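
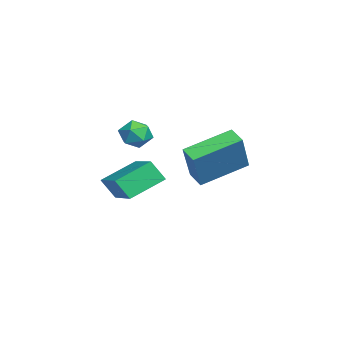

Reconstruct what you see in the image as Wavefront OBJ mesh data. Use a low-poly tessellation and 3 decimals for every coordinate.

v 1.709 -0.089 1.3
v 1.607 -0.621 2.117
v 1.029 1.134 2.011
v 0.927 0.603 2.828
v 3.553 0.557 1.952
v 3.451 0.026 2.769
v 2.873 1.781 2.663
v 2.771 1.249 3.48
v -1.674 0.93 3.722
v -1.295 0.785 3.108
v -2.485 0.115 3.412
v -2.106 -0.03 2.798
v -1.831 -0.22 3.454
v -1.33 0.284 3.646
v -2.45 0.616 2.874
v -1.949 1.12 3.066
v -1.774 0.591 2.584
v -1.391 0.075 2.943
v -2.389 0.825 3.577
v -2.006 0.309 3.936
v -1.167 2.924 0.882
v -1.786 2.514 1.205
v -1.966 4.74 1.657
v -2.585 4.33 1.979
v -0.135 2.67 2.541
v -0.754 2.26 2.863
v -0.934 4.486 3.315
v -1.553 4.076 3.638
f 2 4 1
f 5 2 1
f 1 4 3
f 3 5 1
f 2 8 4
f 6 2 5
f 6 8 2
f 4 8 3
f 7 5 3
f 3 8 7
f 7 6 5
f 8 6 7
f 9 20 14
f 9 14 10
f 9 10 16
f 9 16 19
f 9 19 20
f 10 14 18
f 14 20 13
f 20 19 11
f 19 16 15
f 16 10 17
f 12 18 13
f 12 13 11
f 12 11 15
f 12 15 17
f 12 17 18
f 13 18 14
f 11 13 20
f 15 11 19
f 17 15 16
f 18 17 10
f 22 24 21
f 25 22 21
f 21 24 23
f 23 25 21
f 22 28 24
f 26 22 25
f 26 28 22
f 24 28 23
f 27 25 23
f 23 28 27
f 27 26 25
f 28 26 27



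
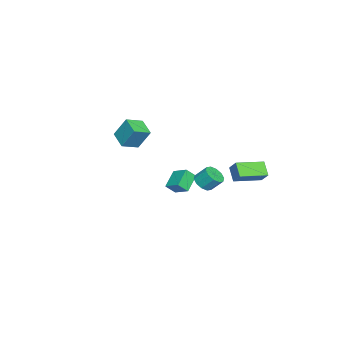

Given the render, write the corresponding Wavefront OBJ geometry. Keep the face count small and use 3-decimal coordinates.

v -3.733 4.49 -0.678
v -4.452 4.03 0.107
v -3.275 5.029 0.057
v -3.995 4.569 0.842
v -2.465 3.011 -0.382
v -3.185 2.551 0.403
v -2.008 3.55 0.353
v -2.727 3.09 1.138
v -3.784 -5.226 1.986
v -3.754 -4.384 3.427
v -4.718 -4.438 1.544
v -4.688 -3.595 2.986
v -2.832 -4.385 1.474
v -2.802 -3.542 2.916
v -3.766 -3.596 1.033
v -3.736 -2.754 2.474
v 2.57 2.507 1.95
v 3.225 2.294 2.16
v 3.205 3.02 2.959
v 2.55 3.233 2.75
v 3.275 2.622 1.863
v 3.255 3.348 2.663
v 3.056 2.906 1.6
v 3.036 3.632 2.399
v 2.651 3.038 1.47
v 2.631 3.764 2.27
v 2.215 2.967 1.524
v 2.195 3.692 2.324
v 1.915 2.72 1.741
v 1.895 3.446 2.54
v 1.865 2.392 2.037
v 1.845 3.118 2.837
v 2.084 2.108 2.301
v 2.064 2.834 3.1
v 2.489 1.976 2.43
v 2.469 2.702 3.23
v 2.925 2.048 2.376
v 2.905 2.773 3.176
v 2.844 0.881 1.014
v 1.743 1.05 1.777
v 3.336 1.816 1.518
v 2.235 1.985 2.28
v 3.185 0.375 1.62
v 2.084 0.544 2.382
v 3.677 1.31 2.123
v 2.576 1.479 2.886
f 2 4 1
f 5 2 1
f 1 4 3
f 3 5 1
f 2 8 4
f 6 2 5
f 6 8 2
f 4 8 3
f 7 5 3
f 3 8 7
f 7 6 5
f 8 6 7
f 10 12 9
f 13 10 9
f 9 12 11
f 11 13 9
f 10 16 12
f 14 10 13
f 14 16 10
f 12 16 11
f 15 13 11
f 11 16 15
f 15 14 13
f 16 14 15
f 18 17 21
f 18 21 19
f 19 21 22
f 19 22 20
f 21 17 23
f 21 23 22
f 22 23 24
f 22 24 20
f 23 17 25
f 23 25 24
f 24 25 26
f 24 26 20
f 25 17 27
f 25 27 26
f 26 27 28
f 26 28 20
f 27 17 29
f 27 29 28
f 28 29 30
f 28 30 20
f 29 17 31
f 29 31 30
f 30 31 32
f 30 32 20
f 31 17 33
f 31 33 32
f 32 33 34
f 32 34 20
f 33 17 35
f 33 35 34
f 34 35 36
f 34 36 20
f 35 17 37
f 35 37 36
f 36 37 38
f 36 38 20
f 37 17 18
f 37 18 38
f 38 18 19
f 38 19 20
f 40 42 39
f 43 40 39
f 39 42 41
f 41 43 39
f 40 46 42
f 44 40 43
f 44 46 40
f 42 46 41
f 45 43 41
f 41 46 45
f 45 44 43
f 46 44 45



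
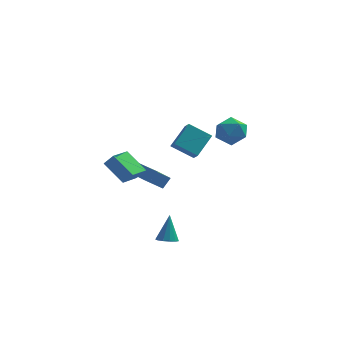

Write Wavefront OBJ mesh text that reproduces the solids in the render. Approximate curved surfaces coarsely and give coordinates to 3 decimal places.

v -4.045 3.294 -1.773
v -3.62 3.735 -1.113
v -3.347 4.253 -2.862
v -2.923 4.694 -2.202
v -2.877 2.326 -1.878
v -2.453 2.767 -1.218
v -2.18 3.285 -2.967
v -1.755 3.726 -2.307
v -1.355 -4.351 -2.667
v -0.702 -4.445 -2.66
v -1.265 -3.609 -1.073
v -0.758 -4.11 -2.813
v -1.004 -3.853 -2.919
v -1.362 -3.753 -2.945
v -1.717 -3.844 -2.883
v -1.957 -4.095 -2.752
v -2.007 -4.428 -2.594
v -1.849 -4.737 -2.459
v -1.534 -4.923 -2.39
v -1.163 -4.928 -2.409
v -0.853 -4.749 -2.509
v -5.157 -1.525 1.771
v -4.594 -1.612 2.468
v -4.508 -0.175 1.415
v -3.945 -0.262 2.112
v -3.995 -2.358 0.728
v -3.432 -2.445 1.425
v -3.346 -1.008 0.372
v -2.783 -1.095 1.069
v 2.05 1.061 3.711
v 2.604 0.381 3.094
v 1.356 -0.281 4.566
v 1.91 -0.961 3.949
v 2.422 -0.343 4.661
v 2.851 0.485 4.133
v 1.109 -0.385 3.527
v 1.538 0.443 2.999
v 2.022 -0.513 2.981
v 2.834 -0.487 3.681
v 1.126 0.587 3.979
v 1.938 0.613 4.679
v -1.727 3.3 0.691
v -1.459 2.73 1.201
v -0.95 4.585 1.72
v -0.682 4.015 2.229
v -0.338 3.165 -0.189
v -0.07 2.595 0.32
v 0.439 4.45 0.839
v 0.707 3.88 1.349
f 2 4 1
f 5 2 1
f 1 4 3
f 3 5 1
f 2 8 4
f 6 2 5
f 6 8 2
f 4 8 3
f 7 5 3
f 3 8 7
f 7 6 5
f 8 6 7
f 10 9 12
f 10 12 11
f 12 9 13
f 12 13 11
f 13 9 14
f 13 14 11
f 14 9 15
f 14 15 11
f 15 9 16
f 15 16 11
f 16 9 17
f 16 17 11
f 17 9 18
f 17 18 11
f 18 9 19
f 18 19 11
f 19 9 20
f 19 20 11
f 20 9 21
f 20 21 11
f 21 9 10
f 21 10 11
f 23 25 22
f 26 23 22
f 22 25 24
f 24 26 22
f 23 29 25
f 27 23 26
f 27 29 23
f 25 29 24
f 28 26 24
f 24 29 28
f 28 27 26
f 29 27 28
f 30 41 35
f 30 35 31
f 30 31 37
f 30 37 40
f 30 40 41
f 31 35 39
f 35 41 34
f 41 40 32
f 40 37 36
f 37 31 38
f 33 39 34
f 33 34 32
f 33 32 36
f 33 36 38
f 33 38 39
f 34 39 35
f 32 34 41
f 36 32 40
f 38 36 37
f 39 38 31
f 43 45 42
f 46 43 42
f 42 45 44
f 44 46 42
f 43 49 45
f 47 43 46
f 47 49 43
f 45 49 44
f 48 46 44
f 44 49 48
f 48 47 46
f 49 47 48



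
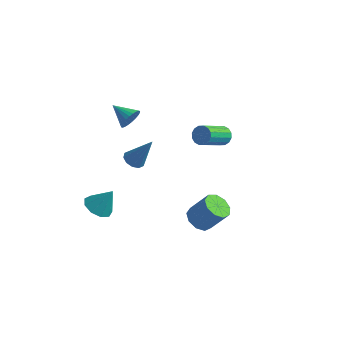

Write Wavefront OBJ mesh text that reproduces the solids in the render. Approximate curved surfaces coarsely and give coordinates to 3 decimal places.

v -3.302 2.004 -4.09
v -2.747 2.026 -4.407
v -2.358 2.296 -2.41
v -2.892 2.393 -4.389
v -3.193 2.612 -4.257
v -3.537 2.599 -4.062
v -3.791 2.358 -3.877
v -3.858 1.982 -3.774
v -3.713 1.615 -3.792
v -3.411 1.396 -3.923
v -3.068 1.409 -4.119
v -2.814 1.65 -4.304
v -3.051 -2.072 -4.549
v -2.509 -2.71 -4.612
v -2.409 -1.648 -3.331
v -2.301 -2.248 -4.883
v -2.444 -1.703 -4.997
v -2.871 -1.331 -4.901
v -3.382 -1.305 -4.641
v -3.739 -1.638 -4.337
v -3.773 -2.174 -4.132
v -3.47 -2.662 -4.122
v -2.971 -2.874 -4.312
v -2.11 -0.265 1.527
v -1.853 0.113 2.017
v -3.27 -0.055 1.973
v -1.893 0.292 1.83
v -1.965 0.385 1.597
v -2.06 0.379 1.353
v -2.162 0.276 1.136
v -2.256 0.09 0.978
v -2.328 -0.151 0.904
v -2.367 -0.408 0.925
v -2.367 -0.644 1.038
v -2.328 -0.822 1.225
v -2.255 -0.916 1.458
v -2.16 -0.91 1.702
v -2.058 -0.807 1.919
v -1.964 -0.621 2.076
v -1.892 -0.38 2.15
v -1.853 -0.123 2.129
v 1.352 2.949 -0.809
v 1.693 2.616 -1.157
v 1.288 1.138 -0.139
v 0.948 1.471 0.209
v 1.879 2.717 -0.937
v 1.474 1.238 0.081
v 1.925 2.88 -0.682
v 1.52 1.401 0.335
v 1.816 3.061 -0.462
v 1.411 1.583 0.556
v 1.584 3.213 -0.334
v 1.179 1.734 0.684
v 1.289 3.293 -0.334
v 0.884 1.815 0.684
v 1.012 3.282 -0.461
v 0.607 1.804 0.557
v 0.826 3.182 -0.681
v 0.421 1.703 0.337
v 0.78 3.019 -0.935
v 0.375 1.54 0.082
v 0.889 2.837 -1.156
v 0.484 1.359 -0.138
v 1.121 2.686 -1.284
v 0.716 1.207 -0.266
v 1.416 2.605 -1.284
v 1.011 1.127 -0.266
v 3.046 -2.603 -2.198
v 3.453 -2.09 -2.603
v 4.302 -1.805 -1.387
v 3.894 -2.317 -0.982
v 3.043 -1.853 -2.373
v 3.892 -1.567 -1.157
v 2.634 -1.967 -2.06
v 3.483 -1.681 -0.845
v 2.418 -2.378 -1.813
v 3.267 -2.092 -0.597
v 2.495 -2.894 -1.745
v 3.344 -2.609 -0.529
v 2.83 -3.275 -1.889
v 3.679 -2.989 -0.674
v 3.266 -3.341 -2.178
v 4.114 -3.055 -0.962
v 3.598 -3.061 -2.476
v 4.447 -2.775 -1.26
v 3.672 -2.568 -2.644
v 4.521 -2.282 -1.428
f 2 1 4
f 2 4 3
f 4 1 5
f 4 5 3
f 5 1 6
f 5 6 3
f 6 1 7
f 6 7 3
f 7 1 8
f 7 8 3
f 8 1 9
f 8 9 3
f 9 1 10
f 9 10 3
f 10 1 11
f 10 11 3
f 11 1 12
f 11 12 3
f 12 1 2
f 12 2 3
f 14 13 16
f 14 16 15
f 16 13 17
f 16 17 15
f 17 13 18
f 17 18 15
f 18 13 19
f 18 19 15
f 19 13 20
f 19 20 15
f 20 13 21
f 20 21 15
f 21 13 22
f 21 22 15
f 22 13 23
f 22 23 15
f 23 13 14
f 23 14 15
f 25 24 27
f 25 27 26
f 27 24 28
f 27 28 26
f 28 24 29
f 28 29 26
f 29 24 30
f 29 30 26
f 30 24 31
f 30 31 26
f 31 24 32
f 31 32 26
f 32 24 33
f 32 33 26
f 33 24 34
f 33 34 26
f 34 24 35
f 34 35 26
f 35 24 36
f 35 36 26
f 36 24 37
f 36 37 26
f 37 24 38
f 37 38 26
f 38 24 39
f 38 39 26
f 39 24 40
f 39 40 26
f 40 24 41
f 40 41 26
f 41 24 25
f 41 25 26
f 43 42 46
f 43 46 44
f 44 46 47
f 44 47 45
f 46 42 48
f 46 48 47
f 47 48 49
f 47 49 45
f 48 42 50
f 48 50 49
f 49 50 51
f 49 51 45
f 50 42 52
f 50 52 51
f 51 52 53
f 51 53 45
f 52 42 54
f 52 54 53
f 53 54 55
f 53 55 45
f 54 42 56
f 54 56 55
f 55 56 57
f 55 57 45
f 56 42 58
f 56 58 57
f 57 58 59
f 57 59 45
f 58 42 60
f 58 60 59
f 59 60 61
f 59 61 45
f 60 42 62
f 60 62 61
f 61 62 63
f 61 63 45
f 62 42 64
f 62 64 63
f 63 64 65
f 63 65 45
f 64 42 66
f 64 66 65
f 65 66 67
f 65 67 45
f 66 42 43
f 66 43 67
f 67 43 44
f 67 44 45
f 69 68 72
f 69 72 70
f 70 72 73
f 70 73 71
f 72 68 74
f 72 74 73
f 73 74 75
f 73 75 71
f 74 68 76
f 74 76 75
f 75 76 77
f 75 77 71
f 76 68 78
f 76 78 77
f 77 78 79
f 77 79 71
f 78 68 80
f 78 80 79
f 79 80 81
f 79 81 71
f 80 68 82
f 80 82 81
f 81 82 83
f 81 83 71
f 82 68 84
f 82 84 83
f 83 84 85
f 83 85 71
f 84 68 86
f 84 86 85
f 85 86 87
f 85 87 71
f 86 68 69
f 86 69 87
f 87 69 70
f 87 70 71



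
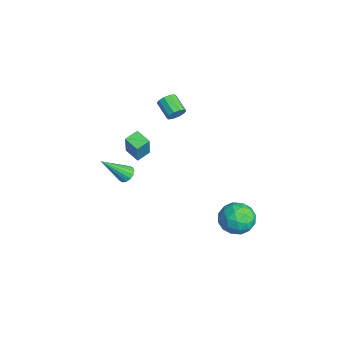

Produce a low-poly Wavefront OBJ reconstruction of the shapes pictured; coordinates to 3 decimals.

v 0.943 -2.466 -1.026
v 1.361 -2.162 -0.764
v 1.037 -3.914 0.506
v 1.105 -2.056 -0.649
v 0.805 -2.061 -0.634
v 0.542 -2.174 -0.725
v 0.386 -2.365 -0.896
v 0.38 -2.583 -1.102
v 0.524 -2.77 -1.287
v 0.78 -2.875 -1.403
v 1.08 -2.871 -1.417
v 1.343 -2.758 -1.327
v 1.499 -2.567 -1.156
v 1.505 -2.349 -0.95
v 3.061 3.921 -4.428
v 3.723 4.268 -3.574
v 3.457 2.172 -4.026
v 4.119 2.519 -3.172
v 2.993 2.648 -3.105
v 2.748 3.729 -3.354
v 4.432 2.711 -4.246
v 4.187 3.792 -4.495
v 4.571 3.52 -3.461
v 3.681 3.481 -2.756
v 3.499 2.959 -4.844
v 2.609 2.92 -4.139
v 3.357 4.248 -4.036
v 3.823 2.192 -3.564
v 3.161 2.268 -3.525
v 3.55 2.472 -3.022
v 2.784 3.931 -3.907
v 3.174 4.135 -3.405
v 2.744 3.183 -3.129
v 4.006 2.305 -4.195
v 4.396 2.509 -3.693
v 3.63 3.968 -4.578
v 4.019 4.172 -4.075
v 4.436 3.257 -4.471
v 4.245 4.012 -3.468
v 4.477 2.984 -3.231
v 4.661 3.097 -3.863
v 4.517 3.732 -4.009
v 3.722 3.989 -3.053
v 3.955 2.961 -2.817
v 3.293 3.037 -2.778
v 3.149 3.672 -2.924
v 4.22 3.55 -2.987
v 3.225 3.479 -4.783
v 3.458 2.451 -4.547
v 4.031 2.768 -4.676
v 3.887 3.403 -4.822
v 2.703 3.456 -4.369
v 2.935 2.428 -4.132
v 2.663 2.708 -3.591
v 2.519 3.343 -3.737
v 2.96 2.89 -4.613
v 0.169 0.567 3.007
v 0.483 0.351 3.47
v -0.555 0.016 4.017
v -0.869 0.233 3.553
v 0.405 0.706 3.54
v -0.633 0.372 4.087
v 0.237 1.009 3.407
v -0.8 0.674 3.954
v 0.043 1.143 3.121
v -0.994 0.808 3.667
v -0.103 1.057 2.791
v -1.141 0.722 3.338
v -0.145 0.784 2.543
v -1.183 0.449 3.09
v -0.067 0.428 2.473
v -1.105 0.094 3.02
v 0.1 0.126 2.606
v -0.937 -0.209 3.153
v 0.294 -0.008 2.893
v -0.743 -0.343 3.439
v 0.441 0.078 3.222
v -0.597 -0.257 3.769
v 2.625 -2.803 2.615
v 3.312 -2.961 4.206
v 2.258 -2.061 2.847
v 2.945 -2.219 4.438
v 3.415 -2.321 2.322
v 4.102 -2.479 3.913
v 3.048 -1.579 2.554
v 3.735 -1.737 4.145
f 2 1 4
f 2 4 3
f 4 1 5
f 4 5 3
f 5 1 6
f 5 6 3
f 6 1 7
f 6 7 3
f 7 1 8
f 7 8 3
f 8 1 9
f 8 9 3
f 9 1 10
f 9 10 3
f 10 1 11
f 10 11 3
f 11 1 12
f 11 12 3
f 12 1 13
f 12 13 3
f 13 1 14
f 13 14 3
f 14 1 2
f 14 2 3
f 15 52 31
f 52 26 55
f 31 55 20
f 52 55 31
f 15 31 27
f 31 20 32
f 27 32 16
f 31 32 27
f 15 27 36
f 27 16 37
f 36 37 22
f 27 37 36
f 15 36 48
f 36 22 51
f 48 51 25
f 36 51 48
f 15 48 52
f 48 25 56
f 52 56 26
f 48 56 52
f 16 32 43
f 32 20 46
f 43 46 24
f 32 46 43
f 20 55 33
f 55 26 54
f 33 54 19
f 55 54 33
f 26 56 53
f 56 25 49
f 53 49 17
f 56 49 53
f 25 51 50
f 51 22 38
f 50 38 21
f 51 38 50
f 22 37 42
f 37 16 39
f 42 39 23
f 37 39 42
f 18 44 30
f 44 24 45
f 30 45 19
f 44 45 30
f 18 30 28
f 30 19 29
f 28 29 17
f 30 29 28
f 18 28 35
f 28 17 34
f 35 34 21
f 28 34 35
f 18 35 40
f 35 21 41
f 40 41 23
f 35 41 40
f 18 40 44
f 40 23 47
f 44 47 24
f 40 47 44
f 19 45 33
f 45 24 46
f 33 46 20
f 45 46 33
f 17 29 53
f 29 19 54
f 53 54 26
f 29 54 53
f 21 34 50
f 34 17 49
f 50 49 25
f 34 49 50
f 23 41 42
f 41 21 38
f 42 38 22
f 41 38 42
f 24 47 43
f 47 23 39
f 43 39 16
f 47 39 43
f 58 57 61
f 58 61 59
f 59 61 62
f 59 62 60
f 61 57 63
f 61 63 62
f 62 63 64
f 62 64 60
f 63 57 65
f 63 65 64
f 64 65 66
f 64 66 60
f 65 57 67
f 65 67 66
f 66 67 68
f 66 68 60
f 67 57 69
f 67 69 68
f 68 69 70
f 68 70 60
f 69 57 71
f 69 71 70
f 70 71 72
f 70 72 60
f 71 57 73
f 71 73 72
f 72 73 74
f 72 74 60
f 73 57 75
f 73 75 74
f 74 75 76
f 74 76 60
f 75 57 77
f 75 77 76
f 76 77 78
f 76 78 60
f 77 57 58
f 77 58 78
f 78 58 59
f 78 59 60
f 80 82 79
f 83 80 79
f 79 82 81
f 81 83 79
f 80 86 82
f 84 80 83
f 84 86 80
f 82 86 81
f 85 83 81
f 81 86 85
f 85 84 83
f 86 84 85



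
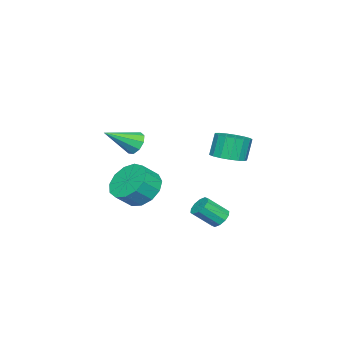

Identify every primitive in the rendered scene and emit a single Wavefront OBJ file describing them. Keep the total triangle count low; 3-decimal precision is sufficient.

v -1.805 -1.871 -0.908
v -0.957 -1.526 -1.499
v -0.266 -1.965 -0.763
v -1.115 -2.309 -0.172
v -1.089 -1.073 -1.105
v -0.398 -1.512 -0.369
v -1.448 -0.874 -0.648
v -0.757 -1.313 0.087
v -1.921 -0.991 -0.274
v -1.23 -1.43 0.461
v -2.357 -1.387 -0.101
v -1.666 -1.826 0.634
v -2.618 -1.937 -0.184
v -1.927 -2.376 0.551
v -2.621 -2.466 -0.497
v -1.93 -2.905 0.238
v -2.365 -2.805 -0.94
v -1.674 -3.244 -0.205
v -1.931 -2.848 -1.373
v -1.241 -3.287 -0.638
v -1.458 -2.581 -1.658
v -0.767 -3.02 -0.923
v -1.094 -2.088 -1.705
v -0.404 -2.527 -0.97
v -0.867 2.356 -1.468
v -0.652 2.046 -1.882
v -0.119 1.273 -1.026
v -0.333 1.584 -0.612
v -0.422 2.292 -1.803
v 0.111 1.519 -0.947
v -0.362 2.563 -1.596
v 0.171 1.79 -0.74
v -0.494 2.755 -1.34
v 0.039 1.982 -0.484
v -0.769 2.794 -1.133
v -0.236 2.022 -0.277
v -1.081 2.667 -1.054
v -0.548 1.894 -0.198
v -1.311 2.421 -1.133
v -0.778 1.648 -0.277
v -1.371 2.15 -1.34
v -0.838 1.377 -0.484
v -1.239 1.958 -1.596
v -0.706 1.185 -0.74
v -0.964 1.918 -1.803
v -0.431 1.146 -0.947
v -2.99 -2.849 1.343
v -2.746 -3.095 0.757
v -1.87 -3.871 2.237
v -2.505 -2.718 0.885
v -2.49 -2.403 1.227
v -2.71 -2.297 1.623
v -3.061 -2.449 1.888
v -3.378 -2.789 1.898
v -3.514 -3.157 1.648
v -3.405 -3.381 1.255
v -3.102 -3.357 0.904
v -1.014 2.61 2.236
v -0.571 1.935 2.43
v -0.944 2.015 3.558
v -1.386 2.69 3.364
v -0.319 2.236 2.493
v -0.691 2.316 3.62
v -0.225 2.622 2.496
v -0.598 2.702 3.623
v -0.313 3.006 2.44
v -0.686 3.085 3.567
v -0.561 3.298 2.337
v -0.934 3.378 3.465
v -0.913 3.434 2.212
v -1.285 3.513 3.339
v -1.288 3.38 2.091
v -1.66 3.46 3.219
v -1.6 3.15 2.004
v -1.972 3.23 3.132
v -1.778 2.797 1.971
v -2.15 2.876 3.098
v -1.78 2.4 1.998
v -2.153 2.48 3.125
v -1.608 2.052 2.079
v -1.98 2.132 3.207
v -1.299 1.832 2.197
v -1.671 1.911 3.324
v -0.925 1.79 2.324
v -1.297 1.869 3.451
f 2 1 5
f 2 5 3
f 3 5 6
f 3 6 4
f 5 1 7
f 5 7 6
f 6 7 8
f 6 8 4
f 7 1 9
f 7 9 8
f 8 9 10
f 8 10 4
f 9 1 11
f 9 11 10
f 10 11 12
f 10 12 4
f 11 1 13
f 11 13 12
f 12 13 14
f 12 14 4
f 13 1 15
f 13 15 14
f 14 15 16
f 14 16 4
f 15 1 17
f 15 17 16
f 16 17 18
f 16 18 4
f 17 1 19
f 17 19 18
f 18 19 20
f 18 20 4
f 19 1 21
f 19 21 20
f 20 21 22
f 20 22 4
f 21 1 23
f 21 23 22
f 22 23 24
f 22 24 4
f 23 1 2
f 23 2 24
f 24 2 3
f 24 3 4
f 26 25 29
f 26 29 27
f 27 29 30
f 27 30 28
f 29 25 31
f 29 31 30
f 30 31 32
f 30 32 28
f 31 25 33
f 31 33 32
f 32 33 34
f 32 34 28
f 33 25 35
f 33 35 34
f 34 35 36
f 34 36 28
f 35 25 37
f 35 37 36
f 36 37 38
f 36 38 28
f 37 25 39
f 37 39 38
f 38 39 40
f 38 40 28
f 39 25 41
f 39 41 40
f 40 41 42
f 40 42 28
f 41 25 43
f 41 43 42
f 42 43 44
f 42 44 28
f 43 25 45
f 43 45 44
f 44 45 46
f 44 46 28
f 45 25 26
f 45 26 46
f 46 26 27
f 46 27 28
f 48 47 50
f 48 50 49
f 50 47 51
f 50 51 49
f 51 47 52
f 51 52 49
f 52 47 53
f 52 53 49
f 53 47 54
f 53 54 49
f 54 47 55
f 54 55 49
f 55 47 56
f 55 56 49
f 56 47 57
f 56 57 49
f 57 47 48
f 57 48 49
f 59 58 62
f 59 62 60
f 60 62 63
f 60 63 61
f 62 58 64
f 62 64 63
f 63 64 65
f 63 65 61
f 64 58 66
f 64 66 65
f 65 66 67
f 65 67 61
f 66 58 68
f 66 68 67
f 67 68 69
f 67 69 61
f 68 58 70
f 68 70 69
f 69 70 71
f 69 71 61
f 70 58 72
f 70 72 71
f 71 72 73
f 71 73 61
f 72 58 74
f 72 74 73
f 73 74 75
f 73 75 61
f 74 58 76
f 74 76 75
f 75 76 77
f 75 77 61
f 76 58 78
f 76 78 77
f 77 78 79
f 77 79 61
f 78 58 80
f 78 80 79
f 79 80 81
f 79 81 61
f 80 58 82
f 80 82 81
f 81 82 83
f 81 83 61
f 82 58 84
f 82 84 83
f 83 84 85
f 83 85 61
f 84 58 59
f 84 59 85
f 85 59 60
f 85 60 61



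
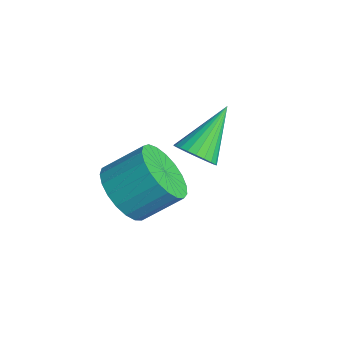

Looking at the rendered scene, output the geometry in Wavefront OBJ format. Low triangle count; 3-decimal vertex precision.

v 2.17 -2.821 0.772
v 3.028 -2.615 0.132
v 3.448 -1.454 1.069
v 2.59 -1.659 1.708
v 2.709 -2.351 -0.052
v 3.129 -1.19 0.885
v 2.296 -2.169 -0.093
v 2.716 -1.008 0.844
v 1.861 -2.099 0.015
v 2.282 -0.938 0.952
v 1.48 -2.154 0.254
v 1.9 -0.992 1.191
v 1.218 -2.324 0.583
v 1.638 -1.163 1.52
v 1.121 -2.58 0.944
v 1.541 -1.419 1.881
v 1.205 -2.878 1.275
v 1.625 -1.717 2.212
v 1.456 -3.165 1.519
v 1.876 -2.004 2.456
v 1.83 -3.394 1.634
v 2.25 -2.233 2.571
v 2.263 -3.523 1.6
v 2.683 -2.362 2.537
v 2.68 -3.53 1.422
v 3.1 -2.369 2.359
v 3.009 -3.415 1.132
v 3.429 -2.254 2.069
v 3.193 -3.197 0.78
v 3.613 -2.036 1.717
v 3.2 -2.914 0.426
v 3.62 -1.753 1.363
v 1.256 -0.002 0.69
v 1.909 0.363 0.632
v 0.564 1.442 1.97
v 1.756 0.484 0.413
v 1.528 0.53 0.236
v 1.258 0.496 0.129
v 0.987 0.386 0.107
v 0.758 0.217 0.174
v 0.605 0.014 0.319
v 0.551 -0.191 0.521
v 0.604 -0.367 0.748
v 0.757 -0.487 0.967
v 0.985 -0.534 1.143
v 1.255 -0.5 1.251
v 1.526 -0.39 1.273
v 1.755 -0.22 1.206
v 1.908 -0.018 1.061
v 1.962 0.187 0.859
f 2 1 5
f 2 5 3
f 3 5 6
f 3 6 4
f 5 1 7
f 5 7 6
f 6 7 8
f 6 8 4
f 7 1 9
f 7 9 8
f 8 9 10
f 8 10 4
f 9 1 11
f 9 11 10
f 10 11 12
f 10 12 4
f 11 1 13
f 11 13 12
f 12 13 14
f 12 14 4
f 13 1 15
f 13 15 14
f 14 15 16
f 14 16 4
f 15 1 17
f 15 17 16
f 16 17 18
f 16 18 4
f 17 1 19
f 17 19 18
f 18 19 20
f 18 20 4
f 19 1 21
f 19 21 20
f 20 21 22
f 20 22 4
f 21 1 23
f 21 23 22
f 22 23 24
f 22 24 4
f 23 1 25
f 23 25 24
f 24 25 26
f 24 26 4
f 25 1 27
f 25 27 26
f 26 27 28
f 26 28 4
f 27 1 29
f 27 29 28
f 28 29 30
f 28 30 4
f 29 1 31
f 29 31 30
f 30 31 32
f 30 32 4
f 31 1 2
f 31 2 32
f 32 2 3
f 32 3 4
f 34 33 36
f 34 36 35
f 36 33 37
f 36 37 35
f 37 33 38
f 37 38 35
f 38 33 39
f 38 39 35
f 39 33 40
f 39 40 35
f 40 33 41
f 40 41 35
f 41 33 42
f 41 42 35
f 42 33 43
f 42 43 35
f 43 33 44
f 43 44 35
f 44 33 45
f 44 45 35
f 45 33 46
f 45 46 35
f 46 33 47
f 46 47 35
f 47 33 48
f 47 48 35
f 48 33 49
f 48 49 35
f 49 33 50
f 49 50 35
f 50 33 34
f 50 34 35



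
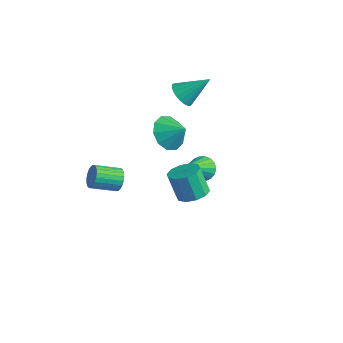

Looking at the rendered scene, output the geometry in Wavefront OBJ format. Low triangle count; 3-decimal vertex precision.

v -1.486 2.042 3.217
v -0.998 2.29 2.606
v -0.614 3.198 4.383
v -1.24 2.497 2.581
v -1.52 2.636 2.653
v -1.794 2.684 2.81
v -2.021 2.634 3.03
v -2.167 2.494 3.277
v -2.21 2.285 3.516
v -2.142 2.039 3.709
v -1.974 1.794 3.827
v -1.732 1.586 3.852
v -1.453 1.448 3.781
v -1.179 1.4 3.623
v -0.951 1.449 3.404
v -0.805 1.589 3.156
v -0.763 1.798 2.917
v -0.831 2.044 2.724
v -1.335 3.35 -3.447
v -1.063 2.914 -4.073
v -0.885 1.75 -2.133
v -0.768 3.088 -3.962
v -0.585 3.314 -3.749
v -0.55 3.548 -3.476
v -0.672 3.742 -3.198
v -0.924 3.859 -2.969
v -1.259 3.875 -2.835
v -1.608 3.787 -2.822
v -1.903 3.613 -2.933
v -2.086 3.387 -3.146
v -2.121 3.153 -3.418
v -1.999 2.959 -3.697
v -1.747 2.842 -3.925
v -1.412 2.826 -4.06
v 3.043 -1.043 -0.049
v 3.603 -0.438 0.229
v 3.038 -0.593 1.707
v 2.477 -1.197 1.429
v 3.15 -0.189 0.081
v 2.585 -0.344 1.559
v 2.656 -0.266 -0.116
v 2.09 -0.421 1.362
v 2.31 -0.64 -0.288
v 1.744 -0.794 1.19
v 2.243 -1.167 -0.368
v 1.677 -1.322 1.11
v 2.482 -1.647 -0.327
v 1.917 -1.802 1.151
v 2.935 -1.896 -0.179
v 2.37 -2.051 1.299
v 3.43 -1.819 0.018
v 2.864 -1.974 1.496
v 3.776 -1.446 0.19
v 3.21 -1.6 1.668
v 3.843 -0.918 0.27
v 3.277 -1.073 1.748
v -0.486 0.327 1.679
v -0.029 0.882 0.846
v 0.446 0.673 2.421
v -0.448 1.304 1.176
v -0.881 1.354 1.698
v -1.163 1.011 2.212
v -1.187 0.407 2.524
v -0.943 -0.227 2.512
v -0.524 -0.65 2.183
v -0.091 -0.699 1.661
v 0.191 -0.356 1.146
v 0.215 0.248 0.835
v -0.633 -2.82 -0.409
v -0.192 -2.818 0.134
v -0.826 -4.039 0.653
v -1.267 -4.04 0.109
v -0.399 -2.669 0.233
v -1.032 -3.89 0.751
v -0.641 -2.543 0.234
v -1.275 -3.764 0.752
v -0.882 -2.459 0.137
v -1.516 -3.68 0.655
v -1.085 -2.43 -0.044
v -1.719 -3.651 0.475
v -1.22 -2.46 -0.279
v -1.853 -3.681 0.239
v -1.265 -2.545 -0.535
v -1.898 -3.766 -0.017
v -1.214 -2.672 -0.771
v -1.847 -3.893 -0.253
v -1.074 -2.821 -0.953
v -1.708 -4.042 -0.434
v -0.868 -2.97 -1.051
v -1.501 -4.191 -0.533
v -0.625 -3.096 -1.052
v -1.259 -4.317 -0.534
v -0.384 -3.18 -0.955
v -1.018 -4.401 -0.437
v -0.181 -3.209 -0.775
v -0.815 -4.43 -0.256
v -0.047 -3.179 -0.539
v -0.68 -4.4 -0.021
v -0.002 -3.094 -0.283
v -0.635 -4.315 0.235
v -0.053 -2.967 -0.047
v -0.686 -4.188 0.471
f 2 1 4
f 2 4 3
f 4 1 5
f 4 5 3
f 5 1 6
f 5 6 3
f 6 1 7
f 6 7 3
f 7 1 8
f 7 8 3
f 8 1 9
f 8 9 3
f 9 1 10
f 9 10 3
f 10 1 11
f 10 11 3
f 11 1 12
f 11 12 3
f 12 1 13
f 12 13 3
f 13 1 14
f 13 14 3
f 14 1 15
f 14 15 3
f 15 1 16
f 15 16 3
f 16 1 17
f 16 17 3
f 17 1 18
f 17 18 3
f 18 1 2
f 18 2 3
f 20 19 22
f 20 22 21
f 22 19 23
f 22 23 21
f 23 19 24
f 23 24 21
f 24 19 25
f 24 25 21
f 25 19 26
f 25 26 21
f 26 19 27
f 26 27 21
f 27 19 28
f 27 28 21
f 28 19 29
f 28 29 21
f 29 19 30
f 29 30 21
f 30 19 31
f 30 31 21
f 31 19 32
f 31 32 21
f 32 19 33
f 32 33 21
f 33 19 34
f 33 34 21
f 34 19 20
f 34 20 21
f 36 35 39
f 36 39 37
f 37 39 40
f 37 40 38
f 39 35 41
f 39 41 40
f 40 41 42
f 40 42 38
f 41 35 43
f 41 43 42
f 42 43 44
f 42 44 38
f 43 35 45
f 43 45 44
f 44 45 46
f 44 46 38
f 45 35 47
f 45 47 46
f 46 47 48
f 46 48 38
f 47 35 49
f 47 49 48
f 48 49 50
f 48 50 38
f 49 35 51
f 49 51 50
f 50 51 52
f 50 52 38
f 51 35 53
f 51 53 52
f 52 53 54
f 52 54 38
f 53 35 55
f 53 55 54
f 54 55 56
f 54 56 38
f 55 35 36
f 55 36 56
f 56 36 37
f 56 37 38
f 58 57 60
f 58 60 59
f 60 57 61
f 60 61 59
f 61 57 62
f 61 62 59
f 62 57 63
f 62 63 59
f 63 57 64
f 63 64 59
f 64 57 65
f 64 65 59
f 65 57 66
f 65 66 59
f 66 57 67
f 66 67 59
f 67 57 68
f 67 68 59
f 68 57 58
f 68 58 59
f 70 69 73
f 70 73 71
f 71 73 74
f 71 74 72
f 73 69 75
f 73 75 74
f 74 75 76
f 74 76 72
f 75 69 77
f 75 77 76
f 76 77 78
f 76 78 72
f 77 69 79
f 77 79 78
f 78 79 80
f 78 80 72
f 79 69 81
f 79 81 80
f 80 81 82
f 80 82 72
f 81 69 83
f 81 83 82
f 82 83 84
f 82 84 72
f 83 69 85
f 83 85 84
f 84 85 86
f 84 86 72
f 85 69 87
f 85 87 86
f 86 87 88
f 86 88 72
f 87 69 89
f 87 89 88
f 88 89 90
f 88 90 72
f 89 69 91
f 89 91 90
f 90 91 92
f 90 92 72
f 91 69 93
f 91 93 92
f 92 93 94
f 92 94 72
f 93 69 95
f 93 95 94
f 94 95 96
f 94 96 72
f 95 69 97
f 95 97 96
f 96 97 98
f 96 98 72
f 97 69 99
f 97 99 98
f 98 99 100
f 98 100 72
f 99 69 101
f 99 101 100
f 100 101 102
f 100 102 72
f 101 69 70
f 101 70 102
f 102 70 71
f 102 71 72



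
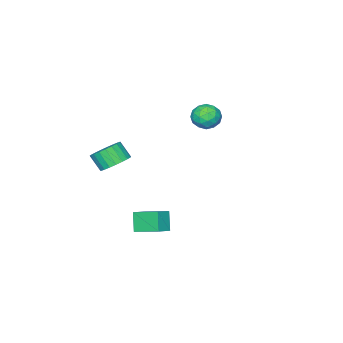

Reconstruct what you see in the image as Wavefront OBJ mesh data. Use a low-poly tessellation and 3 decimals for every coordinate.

v -3.968 -2.726 3.681
v -3.575 -2.24 4.321
v -2.785 -2.6 2.859
v -2.392 -2.114 3.499
v -2.546 -2.984 3.63
v -3.277 -3.063 4.138
v -3.083 -1.777 3.042
v -3.814 -1.856 3.55
v -3.029 -1.654 3.926
v -2.697 -2.4 4.289
v -3.663 -2.44 2.891
v -3.331 -3.186 3.254
v -3.875 -2.494 4.073
v -2.485 -2.346 3.107
v -2.575 -2.857 3.184
v -2.344 -2.572 3.56
v -3.7 -2.978 3.966
v -3.469 -2.692 4.342
v -2.864 -3.129 3.936
v -2.891 -2.148 2.838
v -2.66 -1.862 3.214
v -4.016 -2.268 3.62
v -3.785 -1.983 3.996
v -3.496 -1.711 3.244
v -3.324 -1.864 4.217
v -2.628 -1.79 3.733
v -3.034 -1.592 3.465
v -3.464 -1.638 3.764
v -3.128 -2.302 4.43
v -2.433 -2.228 3.947
v -2.523 -2.74 4.024
v -2.953 -2.786 4.323
v -2.807 -1.958 4.198
v -3.927 -2.612 3.233
v -3.232 -2.538 2.75
v -3.407 -2.054 2.857
v -3.837 -2.1 3.156
v -3.732 -3.05 3.447
v -3.036 -2.976 2.963
v -2.896 -3.202 3.416
v -3.326 -3.248 3.715
v -3.553 -2.882 2.982
v 3.581 -2.52 2.9
v 4.476 -2.43 2.912
v 4.535 -3.13 3.771
v 3.639 -3.22 3.76
v 4.367 -2.156 3.143
v 4.426 -2.856 4.002
v 4.122 -1.945 3.331
v 4.181 -2.645 4.191
v 3.784 -1.833 3.445
v 3.843 -2.533 4.305
v 3.41 -1.84 3.465
v 3.469 -2.54 4.325
v 3.066 -1.965 3.387
v 3.125 -2.665 4.247
v 2.811 -2.186 3.225
v 2.87 -2.885 4.085
v 2.689 -2.464 3.007
v 2.748 -3.164 3.867
v 2.721 -2.752 2.77
v 2.78 -3.452 3.63
v 2.901 -3 2.556
v 2.96 -3.7 3.416
v 3.199 -3.165 2.401
v 3.258 -3.865 3.261
v 3.563 -3.218 2.333
v 3.622 -3.918 3.192
v 3.93 -3.151 2.362
v 3.989 -3.851 3.222
v 4.237 -2.975 2.485
v 4.296 -3.675 3.344
v 4.43 -2.72 2.679
v 4.489 -3.42 3.539
v 3.833 -0.22 -1.027
v 3.393 -0.699 0.005
v 3.506 1.203 -0.507
v 3.066 0.724 0.526
v 4.714 -0.164 -0.626
v 4.274 -0.643 0.407
v 4.387 1.259 -0.105
v 3.947 0.78 0.927
f 1 38 17
f 38 12 41
f 17 41 6
f 38 41 17
f 1 17 13
f 17 6 18
f 13 18 2
f 17 18 13
f 1 13 22
f 13 2 23
f 22 23 8
f 13 23 22
f 1 22 34
f 22 8 37
f 34 37 11
f 22 37 34
f 1 34 38
f 34 11 42
f 38 42 12
f 34 42 38
f 2 18 29
f 18 6 32
f 29 32 10
f 18 32 29
f 6 41 19
f 41 12 40
f 19 40 5
f 41 40 19
f 12 42 39
f 42 11 35
f 39 35 3
f 42 35 39
f 11 37 36
f 37 8 24
f 36 24 7
f 37 24 36
f 8 23 28
f 23 2 25
f 28 25 9
f 23 25 28
f 4 30 16
f 30 10 31
f 16 31 5
f 30 31 16
f 4 16 14
f 16 5 15
f 14 15 3
f 16 15 14
f 4 14 21
f 14 3 20
f 21 20 7
f 14 20 21
f 4 21 26
f 21 7 27
f 26 27 9
f 21 27 26
f 4 26 30
f 26 9 33
f 30 33 10
f 26 33 30
f 5 31 19
f 31 10 32
f 19 32 6
f 31 32 19
f 3 15 39
f 15 5 40
f 39 40 12
f 15 40 39
f 7 20 36
f 20 3 35
f 36 35 11
f 20 35 36
f 9 27 28
f 27 7 24
f 28 24 8
f 27 24 28
f 10 33 29
f 33 9 25
f 29 25 2
f 33 25 29
f 44 43 47
f 44 47 45
f 45 47 48
f 45 48 46
f 47 43 49
f 47 49 48
f 48 49 50
f 48 50 46
f 49 43 51
f 49 51 50
f 50 51 52
f 50 52 46
f 51 43 53
f 51 53 52
f 52 53 54
f 52 54 46
f 53 43 55
f 53 55 54
f 54 55 56
f 54 56 46
f 55 43 57
f 55 57 56
f 56 57 58
f 56 58 46
f 57 43 59
f 57 59 58
f 58 59 60
f 58 60 46
f 59 43 61
f 59 61 60
f 60 61 62
f 60 62 46
f 61 43 63
f 61 63 62
f 62 63 64
f 62 64 46
f 63 43 65
f 63 65 64
f 64 65 66
f 64 66 46
f 65 43 67
f 65 67 66
f 66 67 68
f 66 68 46
f 67 43 69
f 67 69 68
f 68 69 70
f 68 70 46
f 69 43 71
f 69 71 70
f 70 71 72
f 70 72 46
f 71 43 73
f 71 73 72
f 72 73 74
f 72 74 46
f 73 43 44
f 73 44 74
f 74 44 45
f 74 45 46
f 76 78 75
f 79 76 75
f 75 78 77
f 77 79 75
f 76 82 78
f 80 76 79
f 80 82 76
f 78 82 77
f 81 79 77
f 77 82 81
f 81 80 79
f 82 80 81



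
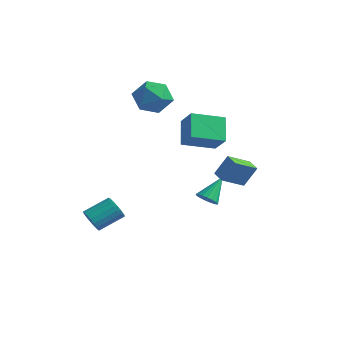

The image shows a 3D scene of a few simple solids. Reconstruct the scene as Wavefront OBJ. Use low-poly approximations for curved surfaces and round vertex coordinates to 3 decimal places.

v -1.161 1.719 0.552
v -1.93 2.789 1.689
v 0.081 3.199 -0.001
v -0.688 4.269 1.135
v -0.172 1.291 1.625
v -0.941 2.361 2.761
v 1.07 2.771 1.071
v 0.301 3.841 2.208
v -0.311 3 -4.053
v 0.02 2.56 -3.605
v -0.189 4.34 -2.827
v 0.259 2.687 -3.768
v 0.385 2.877 -3.987
v 0.374 3.09 -4.219
v 0.226 3.286 -4.419
v -0.027 3.426 -4.546
v -0.337 3.481 -4.575
v -0.641 3.441 -4.501
v -0.881 3.314 -4.339
v -1.007 3.124 -4.119
v -0.995 2.911 -3.887
v -0.848 2.714 -3.688
v -0.595 2.575 -3.561
v -0.285 2.52 -3.531
v 2.203 0.066 0.108
v 2.667 0.603 1.315
v 2.772 1.319 -0.669
v 3.236 1.856 0.538
v 2.944 -0.336 0.002
v 3.408 0.201 1.209
v 3.513 0.917 -0.775
v 3.977 1.454 0.432
v -3.621 -3.091 -4.051
v -3.128 -3.039 -4.64
v -2.406 -1.717 -3.918
v -2.899 -1.769 -3.329
v -3.389 -2.841 -4.741
v -2.667 -1.519 -4.02
v -3.696 -2.693 -4.705
v -2.974 -1.371 -3.984
v -3.988 -2.624 -4.54
v -3.266 -1.302 -3.819
v -4.207 -2.647 -4.278
v -3.485 -1.325 -3.557
v -4.311 -2.758 -3.971
v -3.589 -1.436 -3.25
v -4.277 -2.935 -3.68
v -3.555 -1.613 -2.958
v -4.114 -3.143 -3.462
v -3.392 -1.821 -2.74
v -3.853 -3.341 -3.36
v -3.131 -2.019 -2.639
v -3.546 -3.489 -3.396
v -2.824 -2.167 -2.675
v -3.254 -3.558 -3.561
v -2.532 -2.236 -2.84
v -3.035 -3.535 -3.823
v -2.313 -2.213 -3.102
v -2.931 -3.424 -4.13
v -2.209 -2.102 -3.409
v -2.965 -3.247 -4.422
v -2.243 -1.925 -3.7
v -4.66 3.323 3.825
v -4.061 4.127 3.077
v -3.879 1.773 2.783
v -3.28 2.577 2.035
v -2.93 2.455 3.23
v -3.413 3.413 3.874
v -4.527 2.487 1.986
v -5.01 3.445 2.63
v -3.979 3.611 1.94
v -2.992 3.591 2.709
v -4.948 2.309 3.151
v -3.961 2.289 3.92
f 2 4 1
f 5 2 1
f 1 4 3
f 3 5 1
f 2 8 4
f 6 2 5
f 6 8 2
f 4 8 3
f 7 5 3
f 3 8 7
f 7 6 5
f 8 6 7
f 10 9 12
f 10 12 11
f 12 9 13
f 12 13 11
f 13 9 14
f 13 14 11
f 14 9 15
f 14 15 11
f 15 9 16
f 15 16 11
f 16 9 17
f 16 17 11
f 17 9 18
f 17 18 11
f 18 9 19
f 18 19 11
f 19 9 20
f 19 20 11
f 20 9 21
f 20 21 11
f 21 9 22
f 21 22 11
f 22 9 23
f 22 23 11
f 23 9 24
f 23 24 11
f 24 9 10
f 24 10 11
f 26 28 25
f 29 26 25
f 25 28 27
f 27 29 25
f 26 32 28
f 30 26 29
f 30 32 26
f 28 32 27
f 31 29 27
f 27 32 31
f 31 30 29
f 32 30 31
f 34 33 37
f 34 37 35
f 35 37 38
f 35 38 36
f 37 33 39
f 37 39 38
f 38 39 40
f 38 40 36
f 39 33 41
f 39 41 40
f 40 41 42
f 40 42 36
f 41 33 43
f 41 43 42
f 42 43 44
f 42 44 36
f 43 33 45
f 43 45 44
f 44 45 46
f 44 46 36
f 45 33 47
f 45 47 46
f 46 47 48
f 46 48 36
f 47 33 49
f 47 49 48
f 48 49 50
f 48 50 36
f 49 33 51
f 49 51 50
f 50 51 52
f 50 52 36
f 51 33 53
f 51 53 52
f 52 53 54
f 52 54 36
f 53 33 55
f 53 55 54
f 54 55 56
f 54 56 36
f 55 33 57
f 55 57 56
f 56 57 58
f 56 58 36
f 57 33 59
f 57 59 58
f 58 59 60
f 58 60 36
f 59 33 61
f 59 61 60
f 60 61 62
f 60 62 36
f 61 33 34
f 61 34 62
f 62 34 35
f 62 35 36
f 63 74 68
f 63 68 64
f 63 64 70
f 63 70 73
f 63 73 74
f 64 68 72
f 68 74 67
f 74 73 65
f 73 70 69
f 70 64 71
f 66 72 67
f 66 67 65
f 66 65 69
f 66 69 71
f 66 71 72
f 67 72 68
f 65 67 74
f 69 65 73
f 71 69 70
f 72 71 64



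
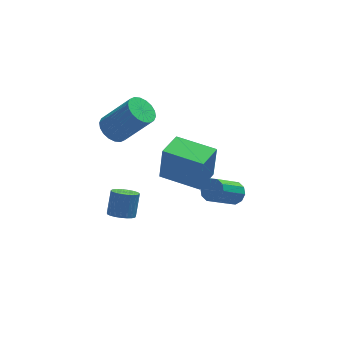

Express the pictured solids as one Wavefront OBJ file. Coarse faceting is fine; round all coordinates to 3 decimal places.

v -3.316 3.092 1.895
v -2.765 3.613 1.64
v -1.514 3.089 3.269
v -2.064 2.568 3.525
v -2.966 3.81 1.858
v -1.715 3.287 3.487
v -3.236 3.865 2.083
v -1.985 3.342 3.712
v -3.522 3.767 2.271
v -2.271 3.244 3.9
v -3.767 3.535 2.385
v -2.516 3.012 4.014
v -3.923 3.215 2.401
v -2.671 2.692 4.031
v -3.958 2.871 2.318
v -2.707 2.348 3.947
v -3.866 2.571 2.151
v -2.615 2.047 3.78
v -3.665 2.373 1.933
v -2.414 1.85 3.562
v -3.395 2.318 1.708
v -2.144 1.795 3.337
v -3.109 2.416 1.52
v -1.858 1.893 3.149
v -2.864 2.648 1.406
v -1.613 2.125 3.035
v -2.709 2.968 1.389
v -1.457 2.445 3.019
v -2.673 3.312 1.473
v -1.422 2.789 3.102
v 1.926 1.168 -2.262
v 2.239 1.442 -1.776
v 1.028 0.766 -0.613
v 0.714 0.492 -1.098
v 1.969 1.699 -1.908
v 0.758 1.024 -0.744
v 1.683 1.753 -2.175
v 0.471 1.078 -1.011
v 1.489 1.584 -2.475
v 0.278 0.909 -1.312
v 1.462 1.256 -2.694
v 0.25 0.58 -1.531
v 1.612 0.894 -2.747
v 0.401 0.218 -1.584
v 1.882 0.636 -2.616
v 0.671 -0.039 -1.452
v 2.169 0.582 -2.349
v 0.957 -0.093 -1.185
v 2.362 0.751 -2.048
v 1.151 0.076 -0.885
v 2.39 1.08 -1.829
v 1.178 0.404 -0.666
v -3.308 1.619 -3.224
v -2.826 1.948 -3.573
v -2.49 2.59 -2.505
v -2.972 2.261 -2.156
v -3.049 2.119 -3.605
v -2.713 2.76 -2.538
v -3.317 2.204 -3.572
v -2.981 2.845 -2.504
v -3.583 2.187 -3.478
v -3.247 2.828 -2.41
v -3.802 2.072 -3.341
v -3.466 2.713 -2.273
v -3.935 1.879 -3.183
v -3.599 2.52 -2.115
v -3.96 1.641 -3.032
v -3.624 2.282 -1.964
v -3.872 1.399 -2.915
v -3.536 2.041 -1.847
v -3.687 1.196 -2.851
v -3.351 1.837 -1.783
v -3.436 1.065 -2.851
v -3.1 1.707 -1.783
v -3.163 1.031 -2.916
v -2.827 1.672 -1.848
v -2.915 1.098 -3.034
v -2.579 1.739 -1.966
v -2.735 1.255 -3.185
v -2.399 1.896 -2.117
v -2.654 1.476 -3.343
v -2.318 2.117 -2.275
v -2.686 1.721 -3.48
v -2.351 2.362 -2.412
v -0.296 -1.297 0.897
v -0.137 -1.226 2.638
v -1.849 -0.024 0.987
v -1.69 0.047 2.728
v 0.59 -0.207 0.772
v 0.749 -0.136 2.513
v -0.963 1.066 0.862
v -0.804 1.137 2.603
f 2 1 5
f 2 5 3
f 3 5 6
f 3 6 4
f 5 1 7
f 5 7 6
f 6 7 8
f 6 8 4
f 7 1 9
f 7 9 8
f 8 9 10
f 8 10 4
f 9 1 11
f 9 11 10
f 10 11 12
f 10 12 4
f 11 1 13
f 11 13 12
f 12 13 14
f 12 14 4
f 13 1 15
f 13 15 14
f 14 15 16
f 14 16 4
f 15 1 17
f 15 17 16
f 16 17 18
f 16 18 4
f 17 1 19
f 17 19 18
f 18 19 20
f 18 20 4
f 19 1 21
f 19 21 20
f 20 21 22
f 20 22 4
f 21 1 23
f 21 23 22
f 22 23 24
f 22 24 4
f 23 1 25
f 23 25 24
f 24 25 26
f 24 26 4
f 25 1 27
f 25 27 26
f 26 27 28
f 26 28 4
f 27 1 29
f 27 29 28
f 28 29 30
f 28 30 4
f 29 1 2
f 29 2 30
f 30 2 3
f 30 3 4
f 32 31 35
f 32 35 33
f 33 35 36
f 33 36 34
f 35 31 37
f 35 37 36
f 36 37 38
f 36 38 34
f 37 31 39
f 37 39 38
f 38 39 40
f 38 40 34
f 39 31 41
f 39 41 40
f 40 41 42
f 40 42 34
f 41 31 43
f 41 43 42
f 42 43 44
f 42 44 34
f 43 31 45
f 43 45 44
f 44 45 46
f 44 46 34
f 45 31 47
f 45 47 46
f 46 47 48
f 46 48 34
f 47 31 49
f 47 49 48
f 48 49 50
f 48 50 34
f 49 31 51
f 49 51 50
f 50 51 52
f 50 52 34
f 51 31 32
f 51 32 52
f 52 32 33
f 52 33 34
f 54 53 57
f 54 57 55
f 55 57 58
f 55 58 56
f 57 53 59
f 57 59 58
f 58 59 60
f 58 60 56
f 59 53 61
f 59 61 60
f 60 61 62
f 60 62 56
f 61 53 63
f 61 63 62
f 62 63 64
f 62 64 56
f 63 53 65
f 63 65 64
f 64 65 66
f 64 66 56
f 65 53 67
f 65 67 66
f 66 67 68
f 66 68 56
f 67 53 69
f 67 69 68
f 68 69 70
f 68 70 56
f 69 53 71
f 69 71 70
f 70 71 72
f 70 72 56
f 71 53 73
f 71 73 72
f 72 73 74
f 72 74 56
f 73 53 75
f 73 75 74
f 74 75 76
f 74 76 56
f 75 53 77
f 75 77 76
f 76 77 78
f 76 78 56
f 77 53 79
f 77 79 78
f 78 79 80
f 78 80 56
f 79 53 81
f 79 81 80
f 80 81 82
f 80 82 56
f 81 53 83
f 81 83 82
f 82 83 84
f 82 84 56
f 83 53 54
f 83 54 84
f 84 54 55
f 84 55 56
f 86 88 85
f 89 86 85
f 85 88 87
f 87 89 85
f 86 92 88
f 90 86 89
f 90 92 86
f 88 92 87
f 91 89 87
f 87 92 91
f 91 90 89
f 92 90 91



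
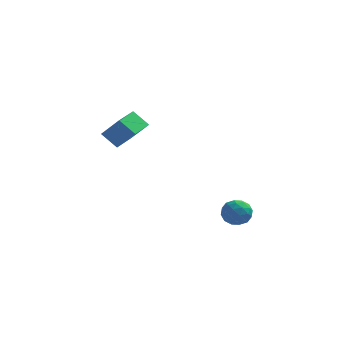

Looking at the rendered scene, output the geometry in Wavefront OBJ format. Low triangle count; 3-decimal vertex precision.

v 1.913 0.365 -2.325
v 2.198 0.018 -1.866
v 1.342 -0.458 -2.594
v 1.627 -0.805 -2.135
v 1.226 -0.33 -1.976
v 1.579 0.179 -1.81
v 1.961 -0.619 -2.65
v 2.314 -0.11 -2.484
v 2.227 -0.59 -2.068
v 1.773 -0.412 -1.651
v 1.767 -0.028 -2.809
v 1.313 0.15 -2.392
v 2.106 0.264 -2.072
v 1.434 -0.704 -2.388
v 1.199 -0.425 -2.295
v 1.366 -0.629 -2.025
v 1.742 0.358 -2.038
v 1.909 0.155 -1.769
v 1.338 -0.05 -1.834
v 1.631 -0.595 -2.691
v 1.798 -0.798 -2.422
v 2.174 0.189 -2.435
v 2.341 -0.015 -2.165
v 2.202 -0.39 -2.626
v 2.29 -0.297 -1.921
v 1.955 -0.781 -2.079
v 2.151 -0.672 -2.382
v 2.358 -0.373 -2.284
v 2.023 -0.192 -1.676
v 1.688 -0.677 -1.834
v 1.452 -0.397 -1.74
v 1.66 -0.098 -1.643
v 2.041 -0.55 -1.794
v 1.852 0.237 -2.626
v 1.517 -0.248 -2.784
v 1.88 -0.342 -2.817
v 2.088 -0.043 -2.72
v 1.585 0.341 -2.381
v 1.25 -0.143 -2.539
v 1.182 -0.067 -2.176
v 1.389 0.232 -2.078
v 1.499 0.11 -2.666
v -4.118 3.047 0.07
v -3.337 2.802 0.975
v -3.793 4.222 0.108
v -3.013 3.978 1.013
v -3.447 2.882 -0.553
v -2.667 2.638 0.352
v -3.123 4.058 -0.515
v -2.342 3.813 0.39
f 1 38 17
f 38 12 41
f 17 41 6
f 38 41 17
f 1 17 13
f 17 6 18
f 13 18 2
f 17 18 13
f 1 13 22
f 13 2 23
f 22 23 8
f 13 23 22
f 1 22 34
f 22 8 37
f 34 37 11
f 22 37 34
f 1 34 38
f 34 11 42
f 38 42 12
f 34 42 38
f 2 18 29
f 18 6 32
f 29 32 10
f 18 32 29
f 6 41 19
f 41 12 40
f 19 40 5
f 41 40 19
f 12 42 39
f 42 11 35
f 39 35 3
f 42 35 39
f 11 37 36
f 37 8 24
f 36 24 7
f 37 24 36
f 8 23 28
f 23 2 25
f 28 25 9
f 23 25 28
f 4 30 16
f 30 10 31
f 16 31 5
f 30 31 16
f 4 16 14
f 16 5 15
f 14 15 3
f 16 15 14
f 4 14 21
f 14 3 20
f 21 20 7
f 14 20 21
f 4 21 26
f 21 7 27
f 26 27 9
f 21 27 26
f 4 26 30
f 26 9 33
f 30 33 10
f 26 33 30
f 5 31 19
f 31 10 32
f 19 32 6
f 31 32 19
f 3 15 39
f 15 5 40
f 39 40 12
f 15 40 39
f 7 20 36
f 20 3 35
f 36 35 11
f 20 35 36
f 9 27 28
f 27 7 24
f 28 24 8
f 27 24 28
f 10 33 29
f 33 9 25
f 29 25 2
f 33 25 29
f 44 46 43
f 47 44 43
f 43 46 45
f 45 47 43
f 44 50 46
f 48 44 47
f 48 50 44
f 46 50 45
f 49 47 45
f 45 50 49
f 49 48 47
f 50 48 49



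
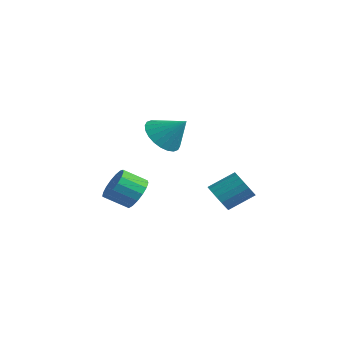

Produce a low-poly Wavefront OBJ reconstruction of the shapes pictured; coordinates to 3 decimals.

v 3.371 -0.225 -0.079
v 3.735 0.01 -0.655
v 4.232 1 0.064
v 3.869 0.765 0.639
v 3.456 0.167 -0.677
v 3.953 1.156 0.041
v 3.161 0.246 -0.582
v 3.658 1.235 0.136
v 2.907 0.232 -0.386
v 3.404 1.221 0.332
v 2.745 0.127 -0.13
v 3.243 1.117 0.588
v 2.708 -0.047 0.136
v 3.205 0.942 0.854
v 2.801 -0.257 0.36
v 3.299 0.733 1.078
v 3.008 -0.46 0.496
v 3.505 0.53 1.215
v 3.287 -0.616 0.519
v 3.784 0.373 1.237
v 3.582 -0.695 0.424
v 4.079 0.294 1.142
v 3.836 -0.681 0.228
v 4.333 0.308 0.946
v 3.997 -0.577 -0.028
v 4.495 0.413 0.69
v 4.035 -0.402 -0.294
v 4.532 0.587 0.424
v 3.941 -0.193 -0.518
v 4.439 0.797 0.2
v 1.084 -1.215 2.939
v 1.62 -0.849 2.231
v 1.996 -0.725 3.881
v 1.391 -0.563 2.304
v 1.114 -0.375 2.474
v 0.833 -0.315 2.714
v 0.591 -0.393 2.989
v 0.423 -0.595 3.256
v 0.356 -0.892 3.475
v 0.4 -1.237 3.612
v 0.548 -1.58 3.646
v 0.778 -1.867 3.573
v 1.054 -2.054 3.403
v 1.335 -2.114 3.163
v 1.577 -2.037 2.888
v 1.745 -1.834 2.621
v 1.812 -1.538 2.402
v 1.768 -1.192 2.265
v -0.927 -0.931 -1.018
v -0.307 -0.949 -0.451
v -0.914 -1.767 0.185
v -1.533 -1.749 -0.382
v -0.553 -0.662 -0.316
v -1.16 -1.479 0.32
v -0.885 -0.436 -0.341
v -1.491 -1.253 0.295
v -1.226 -0.323 -0.522
v -1.832 -1.14 0.114
v -1.499 -0.35 -0.816
v -2.105 -1.167 -0.18
v -1.64 -0.51 -1.157
v -2.246 -1.327 -0.521
v -1.619 -0.767 -1.466
v -2.225 -1.584 -0.829
v -1.438 -1.061 -1.672
v -2.044 -1.878 -1.036
v -1.141 -1.326 -1.728
v -1.747 -2.143 -1.092
v -0.794 -1.5 -1.622
v -1.401 -2.317 -0.986
v -0.478 -1.544 -1.378
v -1.084 -2.361 -0.741
v -0.265 -1.448 -1.051
v -0.871 -2.265 -0.414
v -0.203 -1.233 -0.716
v -0.809 -2.05 -0.08
f 2 1 5
f 2 5 3
f 3 5 6
f 3 6 4
f 5 1 7
f 5 7 6
f 6 7 8
f 6 8 4
f 7 1 9
f 7 9 8
f 8 9 10
f 8 10 4
f 9 1 11
f 9 11 10
f 10 11 12
f 10 12 4
f 11 1 13
f 11 13 12
f 12 13 14
f 12 14 4
f 13 1 15
f 13 15 14
f 14 15 16
f 14 16 4
f 15 1 17
f 15 17 16
f 16 17 18
f 16 18 4
f 17 1 19
f 17 19 18
f 18 19 20
f 18 20 4
f 19 1 21
f 19 21 20
f 20 21 22
f 20 22 4
f 21 1 23
f 21 23 22
f 22 23 24
f 22 24 4
f 23 1 25
f 23 25 24
f 24 25 26
f 24 26 4
f 25 1 27
f 25 27 26
f 26 27 28
f 26 28 4
f 27 1 29
f 27 29 28
f 28 29 30
f 28 30 4
f 29 1 2
f 29 2 30
f 30 2 3
f 30 3 4
f 32 31 34
f 32 34 33
f 34 31 35
f 34 35 33
f 35 31 36
f 35 36 33
f 36 31 37
f 36 37 33
f 37 31 38
f 37 38 33
f 38 31 39
f 38 39 33
f 39 31 40
f 39 40 33
f 40 31 41
f 40 41 33
f 41 31 42
f 41 42 33
f 42 31 43
f 42 43 33
f 43 31 44
f 43 44 33
f 44 31 45
f 44 45 33
f 45 31 46
f 45 46 33
f 46 31 47
f 46 47 33
f 47 31 48
f 47 48 33
f 48 31 32
f 48 32 33
f 50 49 53
f 50 53 51
f 51 53 54
f 51 54 52
f 53 49 55
f 53 55 54
f 54 55 56
f 54 56 52
f 55 49 57
f 55 57 56
f 56 57 58
f 56 58 52
f 57 49 59
f 57 59 58
f 58 59 60
f 58 60 52
f 59 49 61
f 59 61 60
f 60 61 62
f 60 62 52
f 61 49 63
f 61 63 62
f 62 63 64
f 62 64 52
f 63 49 65
f 63 65 64
f 64 65 66
f 64 66 52
f 65 49 67
f 65 67 66
f 66 67 68
f 66 68 52
f 67 49 69
f 67 69 68
f 68 69 70
f 68 70 52
f 69 49 71
f 69 71 70
f 70 71 72
f 70 72 52
f 71 49 73
f 71 73 72
f 72 73 74
f 72 74 52
f 73 49 75
f 73 75 74
f 74 75 76
f 74 76 52
f 75 49 50
f 75 50 76
f 76 50 51
f 76 51 52



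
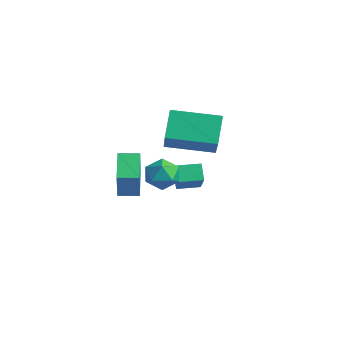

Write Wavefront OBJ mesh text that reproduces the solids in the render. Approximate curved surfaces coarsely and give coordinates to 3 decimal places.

v -1.192 -1.316 -0.542
v -0.536 -1.796 0.997
v -0.65 -0.598 -0.549
v 0.006 -1.078 0.99
v -0.186 -2.082 -1.21
v 0.47 -2.562 0.329
v 0.356 -1.364 -1.217
v 1.012 -1.844 0.322
v -1.292 1.701 -2.75
v -1.847 1.987 -2.129
v -0.791 2.612 -2.721
v -1.346 2.898 -2.101
v -0.374 1.162 -1.679
v -0.929 1.448 -1.059
v 0.127 2.073 -1.651
v -0.428 2.359 -1.03
v 1.998 -1.332 2.878
v 1.342 -0.583 3.905
v 0.891 -0.563 1.61
v 0.235 0.186 2.637
v 3.365 0.214 2.623
v 2.709 0.963 3.65
v 2.258 0.983 1.355
v 1.602 1.732 2.382
v 4.247 -2.339 1.864
v 4.586 -2.901 2.282
v 3.114 -2.759 2.218
v 3.453 -3.321 2.636
v 3.515 -2.578 2.86
v 4.215 -2.319 2.641
v 3.485 -3.341 1.859
v 4.185 -3.082 1.64
v 4.115 -3.52 2.279
v 4.134 -3.049 2.897
v 3.566 -2.611 1.603
v 3.585 -2.14 2.221
f 2 4 1
f 5 2 1
f 1 4 3
f 3 5 1
f 2 8 4
f 6 2 5
f 6 8 2
f 4 8 3
f 7 5 3
f 3 8 7
f 7 6 5
f 8 6 7
f 10 12 9
f 13 10 9
f 9 12 11
f 11 13 9
f 10 16 12
f 14 10 13
f 14 16 10
f 12 16 11
f 15 13 11
f 11 16 15
f 15 14 13
f 16 14 15
f 18 20 17
f 21 18 17
f 17 20 19
f 19 21 17
f 18 24 20
f 22 18 21
f 22 24 18
f 20 24 19
f 23 21 19
f 19 24 23
f 23 22 21
f 24 22 23
f 25 36 30
f 25 30 26
f 25 26 32
f 25 32 35
f 25 35 36
f 26 30 34
f 30 36 29
f 36 35 27
f 35 32 31
f 32 26 33
f 28 34 29
f 28 29 27
f 28 27 31
f 28 31 33
f 28 33 34
f 29 34 30
f 27 29 36
f 31 27 35
f 33 31 32
f 34 33 26



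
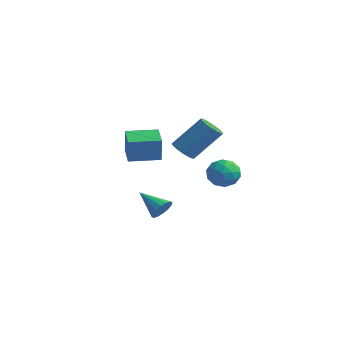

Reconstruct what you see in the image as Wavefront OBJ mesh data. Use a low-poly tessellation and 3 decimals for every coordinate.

v -2.118 2.067 -2.666
v -1.738 1.661 -2.177
v -3.582 1.773 -1.774
v -1.726 2.018 -2.04
v -1.819 2.389 -2.07
v -1.992 2.673 -2.259
v -2.199 2.795 -2.558
v -2.383 2.722 -2.886
v -2.497 2.474 -3.154
v -2.509 2.117 -3.292
v -2.416 1.746 -3.262
v -2.243 1.462 -3.072
v -2.037 1.34 -2.774
v -1.852 1.413 -2.446
v -4.362 1.459 1.174
v -4.079 1.241 2.662
v -3.385 2.91 1.202
v -3.102 2.692 2.689
v -3.238 0.708 0.851
v -2.955 0.49 2.338
v -2.261 2.159 0.878
v -1.978 1.941 2.366
v 1.788 -0.019 3.166
v 2.447 -0.311 3.05
v 3.251 0.867 4.659
v 2.592 1.159 4.774
v 2.444 -0.028 2.845
v 3.248 1.15 4.453
v 2.29 0.256 2.713
v 3.094 1.435 4.321
v 2.021 0.478 2.685
v 2.825 1.656 4.293
v 1.699 0.586 2.767
v 2.503 1.764 4.375
v 1.397 0.555 2.94
v 2.202 1.733 4.549
v 1.185 0.393 3.165
v 1.989 1.571 4.774
v 1.111 0.136 3.391
v 1.915 1.314 4.999
v 1.192 -0.156 3.564
v 1.996 1.022 5.173
v 1.409 -0.417 3.647
v 2.213 0.761 5.255
v 1.713 -0.587 3.619
v 2.518 0.592 5.227
v 2.035 -0.626 3.487
v 2.839 0.552 5.096
v 2.299 -0.527 3.282
v 3.104 0.651 4.891
v 0.922 3.667 0.435
v 1.849 3.682 0.248
v 1.111 2.398 1.272
v 2.038 2.413 1.085
v 1.657 3.077 1.642
v 1.54 3.861 1.125
v 1.42 2.219 0.395
v 1.303 3.003 -0.122
v 2.157 2.787 0.224
v 2.304 3.317 0.994
v 0.656 2.763 0.526
v 0.803 3.293 1.296
v 1.369 3.786 0.268
v 1.591 2.294 1.252
v 1.367 2.684 1.579
v 1.912 2.693 1.469
v 1.187 3.891 0.784
v 1.733 3.9 0.674
v 1.62 3.544 1.493
v 1.227 2.18 0.846
v 1.773 2.189 0.736
v 1.048 3.387 0.051
v 1.593 3.396 -0.059
v 1.34 2.536 0.027
v 2.095 3.269 0.144
v 2.206 2.523 0.635
v 1.842 2.409 0.23
v 1.774 2.87 -0.074
v 2.181 3.58 0.597
v 2.292 2.834 1.088
v 2.068 3.224 1.416
v 2 3.685 1.112
v 2.362 3.054 0.582
v 0.668 3.246 0.432
v 0.779 2.5 0.923
v 0.96 2.395 0.408
v 0.892 2.856 0.104
v 0.754 3.557 0.885
v 0.865 2.811 1.376
v 1.186 3.21 1.594
v 1.118 3.671 1.29
v 0.598 3.026 0.938
f 2 1 4
f 2 4 3
f 4 1 5
f 4 5 3
f 5 1 6
f 5 6 3
f 6 1 7
f 6 7 3
f 7 1 8
f 7 8 3
f 8 1 9
f 8 9 3
f 9 1 10
f 9 10 3
f 10 1 11
f 10 11 3
f 11 1 12
f 11 12 3
f 12 1 13
f 12 13 3
f 13 1 14
f 13 14 3
f 14 1 2
f 14 2 3
f 16 18 15
f 19 16 15
f 15 18 17
f 17 19 15
f 16 22 18
f 20 16 19
f 20 22 16
f 18 22 17
f 21 19 17
f 17 22 21
f 21 20 19
f 22 20 21
f 24 23 27
f 24 27 25
f 25 27 28
f 25 28 26
f 27 23 29
f 27 29 28
f 28 29 30
f 28 30 26
f 29 23 31
f 29 31 30
f 30 31 32
f 30 32 26
f 31 23 33
f 31 33 32
f 32 33 34
f 32 34 26
f 33 23 35
f 33 35 34
f 34 35 36
f 34 36 26
f 35 23 37
f 35 37 36
f 36 37 38
f 36 38 26
f 37 23 39
f 37 39 38
f 38 39 40
f 38 40 26
f 39 23 41
f 39 41 40
f 40 41 42
f 40 42 26
f 41 23 43
f 41 43 42
f 42 43 44
f 42 44 26
f 43 23 45
f 43 45 44
f 44 45 46
f 44 46 26
f 45 23 47
f 45 47 46
f 46 47 48
f 46 48 26
f 47 23 49
f 47 49 48
f 48 49 50
f 48 50 26
f 49 23 24
f 49 24 50
f 50 24 25
f 50 25 26
f 51 88 67
f 88 62 91
f 67 91 56
f 88 91 67
f 51 67 63
f 67 56 68
f 63 68 52
f 67 68 63
f 51 63 72
f 63 52 73
f 72 73 58
f 63 73 72
f 51 72 84
f 72 58 87
f 84 87 61
f 72 87 84
f 51 84 88
f 84 61 92
f 88 92 62
f 84 92 88
f 52 68 79
f 68 56 82
f 79 82 60
f 68 82 79
f 56 91 69
f 91 62 90
f 69 90 55
f 91 90 69
f 62 92 89
f 92 61 85
f 89 85 53
f 92 85 89
f 61 87 86
f 87 58 74
f 86 74 57
f 87 74 86
f 58 73 78
f 73 52 75
f 78 75 59
f 73 75 78
f 54 80 66
f 80 60 81
f 66 81 55
f 80 81 66
f 54 66 64
f 66 55 65
f 64 65 53
f 66 65 64
f 54 64 71
f 64 53 70
f 71 70 57
f 64 70 71
f 54 71 76
f 71 57 77
f 76 77 59
f 71 77 76
f 54 76 80
f 76 59 83
f 80 83 60
f 76 83 80
f 55 81 69
f 81 60 82
f 69 82 56
f 81 82 69
f 53 65 89
f 65 55 90
f 89 90 62
f 65 90 89
f 57 70 86
f 70 53 85
f 86 85 61
f 70 85 86
f 59 77 78
f 77 57 74
f 78 74 58
f 77 74 78
f 60 83 79
f 83 59 75
f 79 75 52
f 83 75 79



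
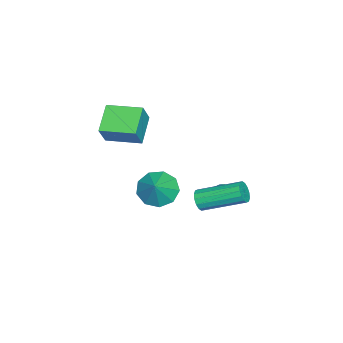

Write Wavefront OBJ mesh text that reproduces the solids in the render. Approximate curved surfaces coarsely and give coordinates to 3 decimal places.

v -0.601 -3.218 0.3
v -1.986 -3.314 1.115
v -0.636 -1.444 0.45
v -2.021 -1.541 1.265
v 0.061 -3.299 1.415
v -1.324 -3.396 2.23
v 0.026 -1.526 1.565
v -1.359 -1.622 2.38
v -0.557 2.881 -2.005
v -0.214 2.643 -2.478
v -1.206 2.097 -2.082
v -0.863 1.859 -2.555
v -0.632 1.864 -1.968
v -0.23 2.348 -1.92
v -1.19 2.392 -2.64
v -0.788 2.876 -2.592
v -0.604 2.34 -2.87
v -0.259 2.014 -2.454
v -1.161 2.726 -2.106
v -0.816 2.4 -1.69
v 0.484 -0.352 -1.689
v 1.172 -0.749 -2.312
v 1.416 -0.208 -0.751
v 1.148 -0.064 -2.393
v 0.813 0.487 -2.145
v 0.325 0.646 -1.683
v -0.09 0.337 -1.224
v -0.236 -0.293 -0.983
v -0.045 -0.951 -1.072
v 0.393 -1.329 -1.45
v 0.874 -1.249 -1.94
v 1.672 1.969 -1.016
v 2.107 1.864 -0.647
v 1.863 3.867 0.206
v 1.428 3.971 -0.164
v 2.238 1.984 -0.889
v 1.994 3.986 -0.036
v 2.217 2.099 -1.166
v 1.973 4.101 -0.313
v 2.051 2.179 -1.402
v 1.807 4.182 -0.549
v 1.783 2.203 -1.535
v 1.539 4.206 -0.682
v 1.485 2.165 -1.529
v 1.241 4.167 -0.677
v 1.237 2.073 -1.386
v 0.993 4.076 -0.533
v 1.106 1.954 -1.144
v 0.862 3.956 -0.291
v 1.127 1.839 -0.867
v 0.883 3.841 -0.014
v 1.293 1.758 -0.631
v 1.049 3.761 0.222
v 1.561 1.734 -0.498
v 1.317 3.737 0.355
v 1.859 1.773 -0.503
v 1.615 3.775 0.349
f 2 4 1
f 5 2 1
f 1 4 3
f 3 5 1
f 2 8 4
f 6 2 5
f 6 8 2
f 4 8 3
f 7 5 3
f 3 8 7
f 7 6 5
f 8 6 7
f 9 20 14
f 9 14 10
f 9 10 16
f 9 16 19
f 9 19 20
f 10 14 18
f 14 20 13
f 20 19 11
f 19 16 15
f 16 10 17
f 12 18 13
f 12 13 11
f 12 11 15
f 12 15 17
f 12 17 18
f 13 18 14
f 11 13 20
f 15 11 19
f 17 15 16
f 18 17 10
f 22 21 24
f 22 24 23
f 24 21 25
f 24 25 23
f 25 21 26
f 25 26 23
f 26 21 27
f 26 27 23
f 27 21 28
f 27 28 23
f 28 21 29
f 28 29 23
f 29 21 30
f 29 30 23
f 30 21 31
f 30 31 23
f 31 21 22
f 31 22 23
f 33 32 36
f 33 36 34
f 34 36 37
f 34 37 35
f 36 32 38
f 36 38 37
f 37 38 39
f 37 39 35
f 38 32 40
f 38 40 39
f 39 40 41
f 39 41 35
f 40 32 42
f 40 42 41
f 41 42 43
f 41 43 35
f 42 32 44
f 42 44 43
f 43 44 45
f 43 45 35
f 44 32 46
f 44 46 45
f 45 46 47
f 45 47 35
f 46 32 48
f 46 48 47
f 47 48 49
f 47 49 35
f 48 32 50
f 48 50 49
f 49 50 51
f 49 51 35
f 50 32 52
f 50 52 51
f 51 52 53
f 51 53 35
f 52 32 54
f 52 54 53
f 53 54 55
f 53 55 35
f 54 32 56
f 54 56 55
f 55 56 57
f 55 57 35
f 56 32 33
f 56 33 57
f 57 33 34
f 57 34 35



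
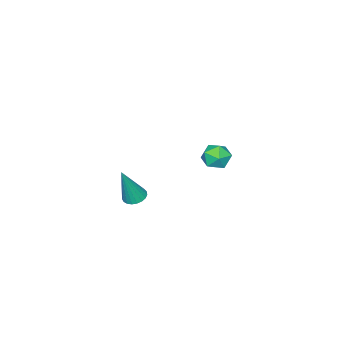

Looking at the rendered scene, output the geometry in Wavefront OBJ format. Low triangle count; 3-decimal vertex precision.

v 3.296 -2.091 1.85
v 3.618 -2.455 1.699
v 3.884 -2.249 3.49
v 3.735 -2.28 1.674
v 3.776 -2.072 1.679
v 3.733 -1.867 1.714
v 3.615 -1.701 1.773
v 3.442 -1.602 1.845
v 3.243 -1.588 1.917
v 3.054 -1.66 1.978
v 2.906 -1.808 2.017
v 2.825 -2.003 2.027
v 2.826 -2.215 2.006
v 2.908 -2.404 1.959
v 3.057 -2.54 1.892
v 3.247 -2.597 1.818
v 3.446 -2.568 1.75
v -2.639 -1.97 0.689
v -2.412 -1.619 1.269
v -1.888 -2.821 0.911
v -1.661 -2.47 1.491
v -2.318 -2.753 1.478
v -2.782 -2.226 1.341
v -1.518 -2.214 0.839
v -1.982 -1.687 0.702
v -1.719 -1.77 1.362
v -2.213 -2.102 1.757
v -2.087 -2.338 0.423
v -2.581 -2.67 0.818
f 2 1 4
f 2 4 3
f 4 1 5
f 4 5 3
f 5 1 6
f 5 6 3
f 6 1 7
f 6 7 3
f 7 1 8
f 7 8 3
f 8 1 9
f 8 9 3
f 9 1 10
f 9 10 3
f 10 1 11
f 10 11 3
f 11 1 12
f 11 12 3
f 12 1 13
f 12 13 3
f 13 1 14
f 13 14 3
f 14 1 15
f 14 15 3
f 15 1 16
f 15 16 3
f 16 1 17
f 16 17 3
f 17 1 2
f 17 2 3
f 18 29 23
f 18 23 19
f 18 19 25
f 18 25 28
f 18 28 29
f 19 23 27
f 23 29 22
f 29 28 20
f 28 25 24
f 25 19 26
f 21 27 22
f 21 22 20
f 21 20 24
f 21 24 26
f 21 26 27
f 22 27 23
f 20 22 29
f 24 20 28
f 26 24 25
f 27 26 19



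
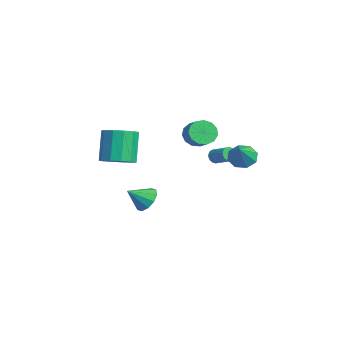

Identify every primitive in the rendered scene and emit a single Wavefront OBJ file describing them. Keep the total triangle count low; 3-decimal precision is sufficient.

v -3.163 2.763 1.124
v -2.889 2.705 0.674
v -1.863 3.259 1.226
v -2.137 3.317 1.676
v -2.99 2.917 0.647
v -1.964 3.471 1.2
v -3.124 3.099 0.715
v -2.098 3.652 1.268
v -3.266 3.213 0.864
v -2.241 3.767 1.417
v -3.388 3.239 1.065
v -2.362 3.793 1.617
v -3.465 3.171 1.277
v -2.439 3.724 1.829
v -3.483 3.021 1.459
v -2.457 3.575 2.011
v -3.437 2.821 1.574
v -2.411 3.375 2.126
v -3.336 2.609 1.6
v -2.31 3.163 2.153
v -3.202 2.428 1.532
v -2.176 2.981 2.085
v -3.059 2.313 1.383
v -2.034 2.867 1.936
v -2.938 2.287 1.183
v -1.912 2.841 1.735
v -2.861 2.356 0.971
v -1.835 2.909 1.523
v -2.843 2.505 0.789
v -1.817 3.059 1.341
v -1.487 3.898 1.689
v -1.157 3.332 1.058
v -0.253 3.302 2.871
v -0.845 3.954 1.047
v -0.909 4.544 1.412
v -1.312 4.756 1.939
v -1.817 4.465 2.32
v -2.129 3.842 2.331
v -2.065 3.252 1.967
v -1.662 3.041 1.439
v -0.236 -3.846 2.804
v 0.505 -4.456 3.276
v -0.402 -4.063 5.208
v -1.144 -3.454 4.736
v 0.727 -3.895 3.266
v -0.18 -3.503 5.198
v 0.643 -3.319 3.11
v -0.264 -2.927 5.042
v 0.28 -2.911 2.856
v -0.627 -2.518 4.788
v -0.247 -2.799 2.586
v -1.154 -2.406 4.518
v -0.771 -3.02 2.385
v -1.678 -2.627 4.317
v -1.125 -3.503 2.317
v -2.032 -3.11 4.249
v -1.197 -4.095 2.404
v -2.104 -3.703 4.336
v -0.964 -4.608 2.617
v -1.871 -4.216 4.549
v -0.5 -4.88 2.89
v -1.407 -4.487 4.822
v 0.048 -4.823 3.136
v -0.859 -4.43 5.068
v -3.104 -1.424 -1.897
v -2.531 -1.87 -2.509
v -3.076 -2.616 -1.003
v -2.195 -1.576 -2.128
v -2.206 -1.224 -1.658
v -2.561 -0.949 -1.279
v -3.122 -0.855 -1.136
v -3.677 -0.978 -1.284
v -4.013 -1.272 -1.666
v -4.001 -1.624 -2.135
v -3.647 -1.899 -2.514
v -3.085 -1.993 -2.657
v -1.834 1.222 3.66
v -1.391 1.305 2.881
v -0.463 1.421 3.421
v -0.906 1.338 4.2
v -1.529 1.774 3.017
v -0.601 1.889 3.558
v -1.763 2.067 3.358
v -0.835 2.183 3.898
v -2.021 2.092 3.794
v -1.093 2.208 4.335
v -2.219 1.841 4.188
v -1.291 1.957 4.728
v -2.294 1.394 4.414
v -1.366 1.509 4.954
v -2.224 0.892 4.4
v -1.296 1.007 4.941
v -2.03 0.495 4.152
v -1.102 0.61 4.692
v -1.774 0.329 3.747
v -0.846 0.444 4.287
v -1.536 0.446 3.315
v -0.608 0.562 3.855
v -1.394 0.81 2.992
v -0.466 0.926 3.532
f 2 1 5
f 2 5 3
f 3 5 6
f 3 6 4
f 5 1 7
f 5 7 6
f 6 7 8
f 6 8 4
f 7 1 9
f 7 9 8
f 8 9 10
f 8 10 4
f 9 1 11
f 9 11 10
f 10 11 12
f 10 12 4
f 11 1 13
f 11 13 12
f 12 13 14
f 12 14 4
f 13 1 15
f 13 15 14
f 14 15 16
f 14 16 4
f 15 1 17
f 15 17 16
f 16 17 18
f 16 18 4
f 17 1 19
f 17 19 18
f 18 19 20
f 18 20 4
f 19 1 21
f 19 21 20
f 20 21 22
f 20 22 4
f 21 1 23
f 21 23 22
f 22 23 24
f 22 24 4
f 23 1 25
f 23 25 24
f 24 25 26
f 24 26 4
f 25 1 27
f 25 27 26
f 26 27 28
f 26 28 4
f 27 1 29
f 27 29 28
f 28 29 30
f 28 30 4
f 29 1 2
f 29 2 30
f 30 2 3
f 30 3 4
f 32 31 34
f 32 34 33
f 34 31 35
f 34 35 33
f 35 31 36
f 35 36 33
f 36 31 37
f 36 37 33
f 37 31 38
f 37 38 33
f 38 31 39
f 38 39 33
f 39 31 40
f 39 40 33
f 40 31 32
f 40 32 33
f 42 41 45
f 42 45 43
f 43 45 46
f 43 46 44
f 45 41 47
f 45 47 46
f 46 47 48
f 46 48 44
f 47 41 49
f 47 49 48
f 48 49 50
f 48 50 44
f 49 41 51
f 49 51 50
f 50 51 52
f 50 52 44
f 51 41 53
f 51 53 52
f 52 53 54
f 52 54 44
f 53 41 55
f 53 55 54
f 54 55 56
f 54 56 44
f 55 41 57
f 55 57 56
f 56 57 58
f 56 58 44
f 57 41 59
f 57 59 58
f 58 59 60
f 58 60 44
f 59 41 61
f 59 61 60
f 60 61 62
f 60 62 44
f 61 41 63
f 61 63 62
f 62 63 64
f 62 64 44
f 63 41 42
f 63 42 64
f 64 42 43
f 64 43 44
f 66 65 68
f 66 68 67
f 68 65 69
f 68 69 67
f 69 65 70
f 69 70 67
f 70 65 71
f 70 71 67
f 71 65 72
f 71 72 67
f 72 65 73
f 72 73 67
f 73 65 74
f 73 74 67
f 74 65 75
f 74 75 67
f 75 65 76
f 75 76 67
f 76 65 66
f 76 66 67
f 78 77 81
f 78 81 79
f 79 81 82
f 79 82 80
f 81 77 83
f 81 83 82
f 82 83 84
f 82 84 80
f 83 77 85
f 83 85 84
f 84 85 86
f 84 86 80
f 85 77 87
f 85 87 86
f 86 87 88
f 86 88 80
f 87 77 89
f 87 89 88
f 88 89 90
f 88 90 80
f 89 77 91
f 89 91 90
f 90 91 92
f 90 92 80
f 91 77 93
f 91 93 92
f 92 93 94
f 92 94 80
f 93 77 95
f 93 95 94
f 94 95 96
f 94 96 80
f 95 77 97
f 95 97 96
f 96 97 98
f 96 98 80
f 97 77 99
f 97 99 98
f 98 99 100
f 98 100 80
f 99 77 78
f 99 78 100
f 100 78 79
f 100 79 80



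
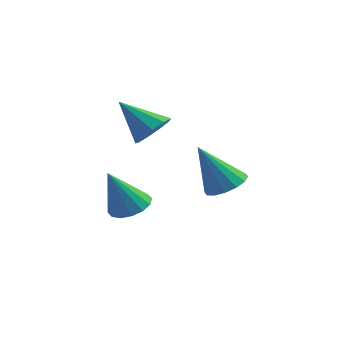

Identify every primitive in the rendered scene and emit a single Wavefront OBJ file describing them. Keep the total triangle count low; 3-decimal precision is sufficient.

v 2.908 2.429 -1.908
v 3.543 2.753 -1.522
v 2.172 1.831 -0.192
v 3.257 3.06 -1.538
v 2.878 3.197 -1.653
v 2.507 3.129 -1.836
v 2.244 2.873 -2.038
v 2.158 2.499 -2.205
v 2.274 2.105 -2.293
v 2.559 1.798 -2.277
v 2.938 1.661 -2.162
v 3.309 1.729 -1.979
v 3.573 1.985 -1.777
v 3.658 2.359 -1.61
v -1.167 2.747 -3.837
v -0.362 2.813 -3.643
v -1.513 1.933 -2.123
v -0.54 3.179 -3.506
v -0.886 3.429 -3.457
v -1.307 3.497 -3.51
v -1.691 3.363 -3.651
v -1.933 3.065 -3.842
v -1.971 2.681 -4.032
v -1.793 2.315 -4.169
v -1.447 2.065 -4.218
v -1.026 1.998 -4.165
v -0.643 2.131 -4.024
v -0.4 2.43 -3.833
v -0.112 2.654 -0.107
v 0.276 1.997 0.193
v -1.388 2.446 1.087
v 0.449 2.46 0.459
v 0.359 3.014 0.46
v 0.049 3.399 0.195
v -0.336 3.436 -0.21
v -0.617 3.107 -0.568
v -0.661 2.566 -0.709
v -0.448 2.066 -0.569
v -0.078 1.842 -0.213
f 2 1 4
f 2 4 3
f 4 1 5
f 4 5 3
f 5 1 6
f 5 6 3
f 6 1 7
f 6 7 3
f 7 1 8
f 7 8 3
f 8 1 9
f 8 9 3
f 9 1 10
f 9 10 3
f 10 1 11
f 10 11 3
f 11 1 12
f 11 12 3
f 12 1 13
f 12 13 3
f 13 1 14
f 13 14 3
f 14 1 2
f 14 2 3
f 16 15 18
f 16 18 17
f 18 15 19
f 18 19 17
f 19 15 20
f 19 20 17
f 20 15 21
f 20 21 17
f 21 15 22
f 21 22 17
f 22 15 23
f 22 23 17
f 23 15 24
f 23 24 17
f 24 15 25
f 24 25 17
f 25 15 26
f 25 26 17
f 26 15 27
f 26 27 17
f 27 15 28
f 27 28 17
f 28 15 16
f 28 16 17
f 30 29 32
f 30 32 31
f 32 29 33
f 32 33 31
f 33 29 34
f 33 34 31
f 34 29 35
f 34 35 31
f 35 29 36
f 35 36 31
f 36 29 37
f 36 37 31
f 37 29 38
f 37 38 31
f 38 29 39
f 38 39 31
f 39 29 30
f 39 30 31

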